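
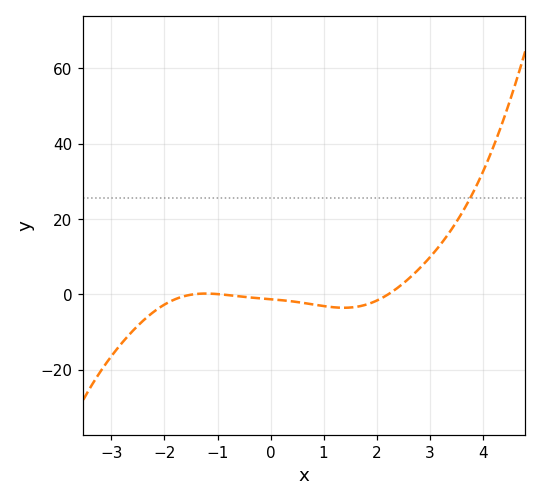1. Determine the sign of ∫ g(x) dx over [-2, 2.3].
negative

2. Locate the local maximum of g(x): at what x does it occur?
-1.22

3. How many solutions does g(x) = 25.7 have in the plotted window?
1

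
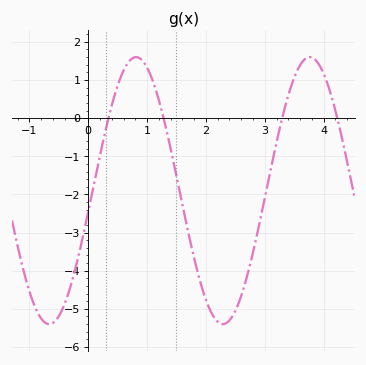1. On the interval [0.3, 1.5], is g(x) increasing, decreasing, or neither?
neither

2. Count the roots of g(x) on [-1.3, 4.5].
4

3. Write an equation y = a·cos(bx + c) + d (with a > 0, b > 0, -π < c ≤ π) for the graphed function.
y = 3.5cos(2.1x - 1.7) - 1.9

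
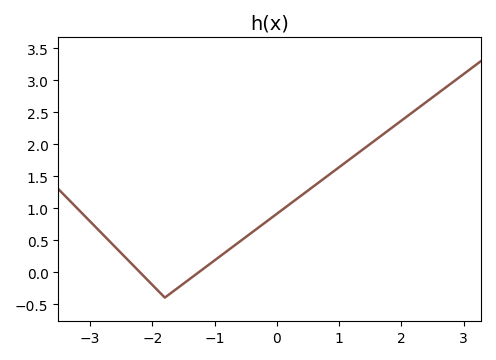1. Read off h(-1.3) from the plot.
-0.036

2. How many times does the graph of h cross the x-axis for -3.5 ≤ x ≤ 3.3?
2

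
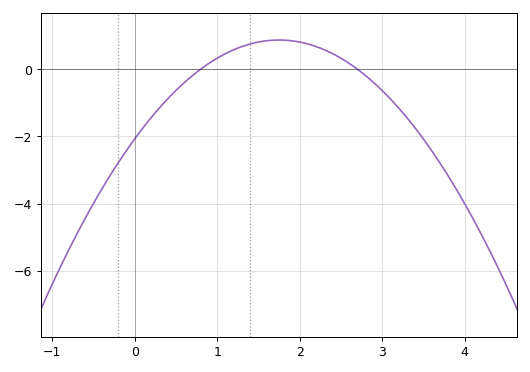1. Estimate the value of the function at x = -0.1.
-2.4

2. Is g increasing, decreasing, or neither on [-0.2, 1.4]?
increasing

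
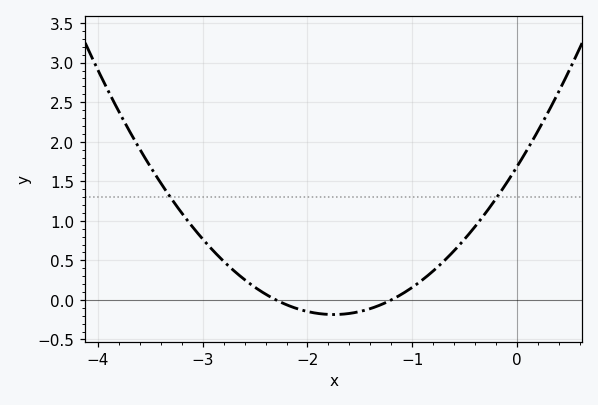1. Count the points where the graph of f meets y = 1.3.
2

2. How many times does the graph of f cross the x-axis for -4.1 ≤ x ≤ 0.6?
2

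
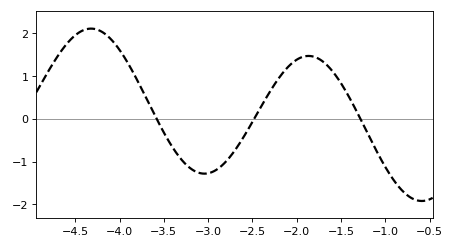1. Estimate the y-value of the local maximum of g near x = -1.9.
1.5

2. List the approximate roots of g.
-3.6, -2.5, -1.3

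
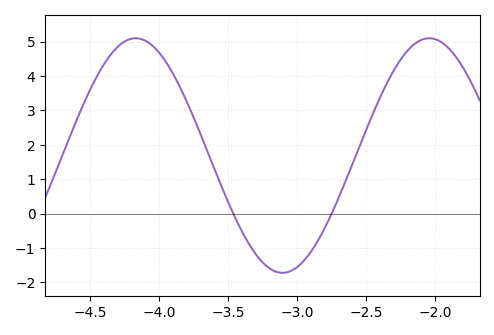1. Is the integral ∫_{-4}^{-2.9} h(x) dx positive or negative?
positive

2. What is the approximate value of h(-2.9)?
-1.1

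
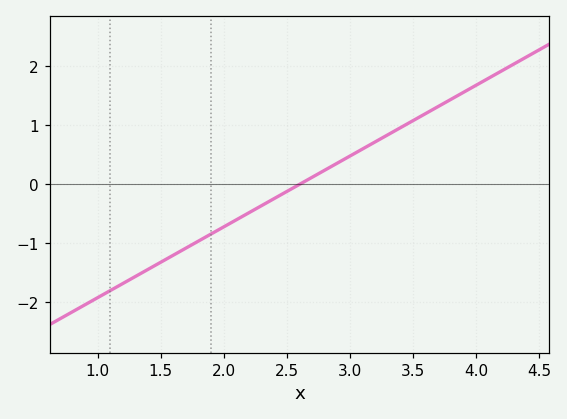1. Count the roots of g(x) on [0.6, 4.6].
1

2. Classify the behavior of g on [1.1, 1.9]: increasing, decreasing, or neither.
increasing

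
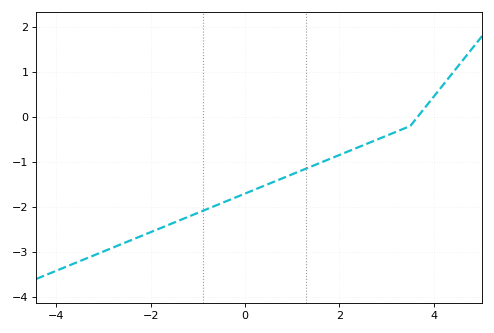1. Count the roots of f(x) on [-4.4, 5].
1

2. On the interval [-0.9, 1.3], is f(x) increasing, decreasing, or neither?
increasing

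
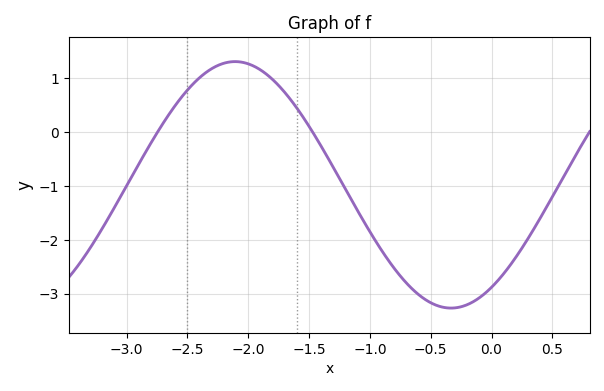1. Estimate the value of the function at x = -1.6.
0.4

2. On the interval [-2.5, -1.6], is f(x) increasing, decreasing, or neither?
neither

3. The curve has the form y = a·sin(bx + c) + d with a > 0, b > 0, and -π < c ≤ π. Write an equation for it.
y = 2.29sin(1.8x - 0.98) - 0.98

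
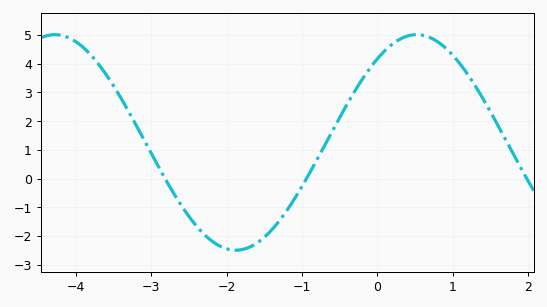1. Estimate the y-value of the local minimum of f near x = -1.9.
-2.49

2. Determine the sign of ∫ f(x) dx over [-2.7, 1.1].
positive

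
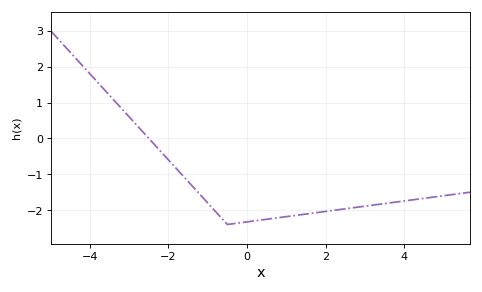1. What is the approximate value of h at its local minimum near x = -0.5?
-2.4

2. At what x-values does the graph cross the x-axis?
-2.5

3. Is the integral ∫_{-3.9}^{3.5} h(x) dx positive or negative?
negative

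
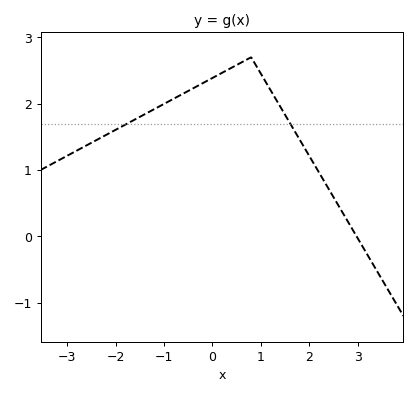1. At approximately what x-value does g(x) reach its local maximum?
0.8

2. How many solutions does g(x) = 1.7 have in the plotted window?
2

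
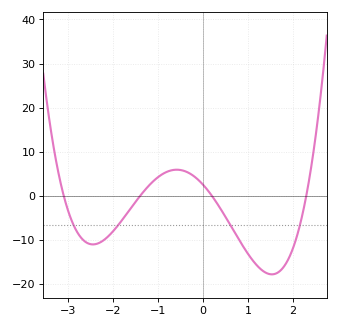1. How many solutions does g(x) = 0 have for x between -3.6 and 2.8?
4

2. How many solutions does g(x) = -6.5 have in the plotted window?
4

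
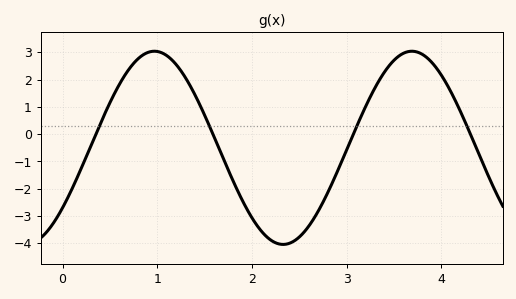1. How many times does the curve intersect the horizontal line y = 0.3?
4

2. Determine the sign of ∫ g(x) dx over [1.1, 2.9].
negative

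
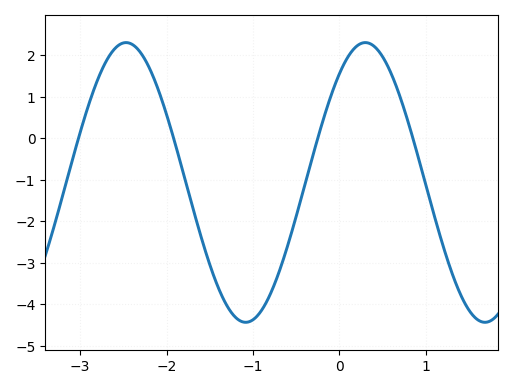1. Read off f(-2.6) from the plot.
2.2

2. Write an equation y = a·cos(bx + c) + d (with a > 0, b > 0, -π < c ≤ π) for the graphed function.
y = 3.37cos(2.3x - 0.68) - 1.06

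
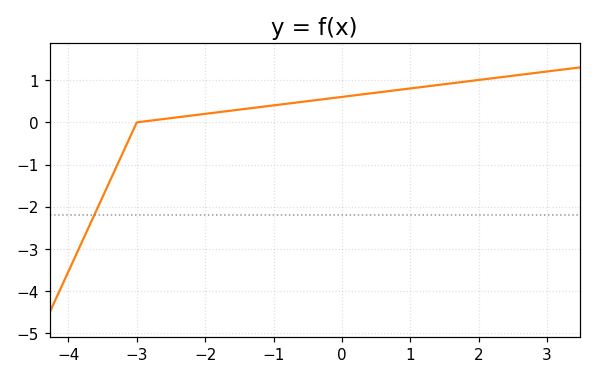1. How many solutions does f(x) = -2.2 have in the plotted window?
1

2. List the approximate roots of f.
-3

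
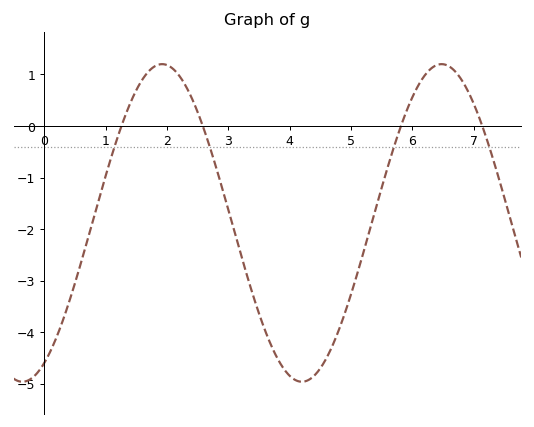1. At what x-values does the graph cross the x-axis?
1.2, 2.6, 5.8, 7.2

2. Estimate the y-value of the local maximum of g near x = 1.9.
1.2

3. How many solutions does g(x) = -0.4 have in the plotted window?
4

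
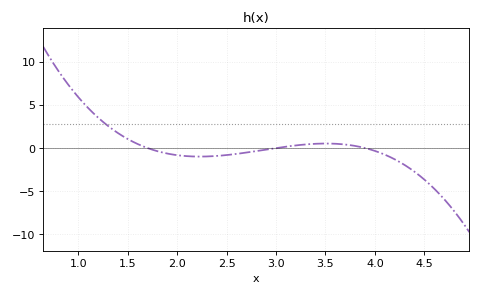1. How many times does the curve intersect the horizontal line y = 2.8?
1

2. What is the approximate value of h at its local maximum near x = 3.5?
0.522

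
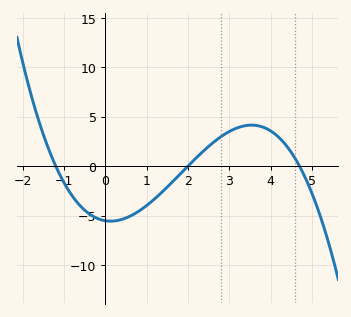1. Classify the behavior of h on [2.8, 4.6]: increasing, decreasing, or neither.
neither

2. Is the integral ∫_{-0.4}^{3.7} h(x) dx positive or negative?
negative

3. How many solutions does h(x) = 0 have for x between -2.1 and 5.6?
3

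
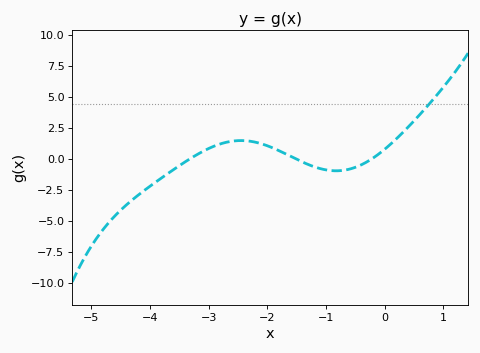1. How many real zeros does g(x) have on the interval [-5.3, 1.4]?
3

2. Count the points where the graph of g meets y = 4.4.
1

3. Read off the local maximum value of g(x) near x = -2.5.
1.47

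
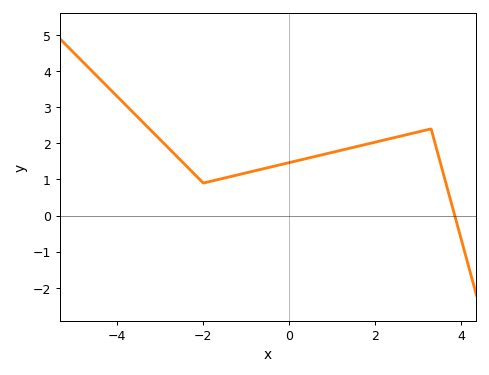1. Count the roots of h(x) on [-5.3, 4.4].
1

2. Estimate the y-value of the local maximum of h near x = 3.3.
2.4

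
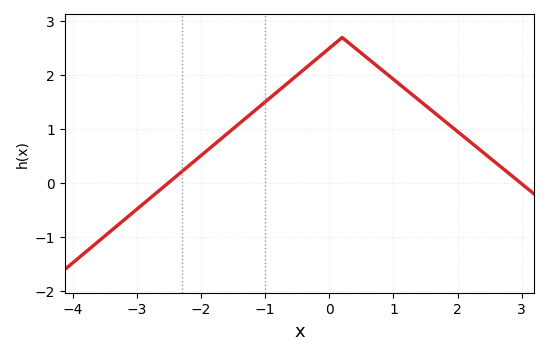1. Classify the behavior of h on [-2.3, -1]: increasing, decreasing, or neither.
increasing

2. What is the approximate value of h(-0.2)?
2.3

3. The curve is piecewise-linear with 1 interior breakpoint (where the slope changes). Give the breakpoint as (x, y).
(0.2, 2.7)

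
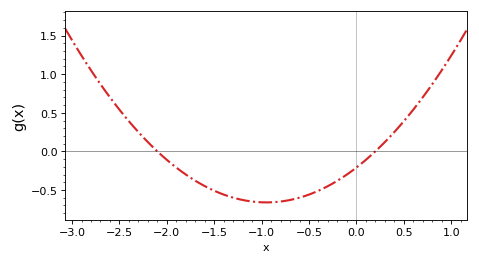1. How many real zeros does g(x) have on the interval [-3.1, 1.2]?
2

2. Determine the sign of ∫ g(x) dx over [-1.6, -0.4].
negative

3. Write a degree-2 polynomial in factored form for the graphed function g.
y = 0.5(x + 2.1)(x - 0.2)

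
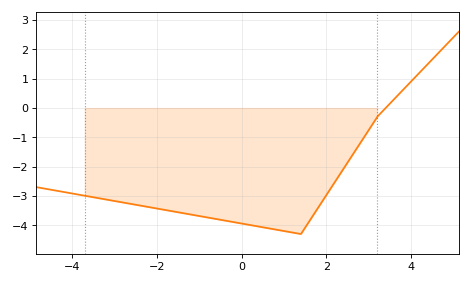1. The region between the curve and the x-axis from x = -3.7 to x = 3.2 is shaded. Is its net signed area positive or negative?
negative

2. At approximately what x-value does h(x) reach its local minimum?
1.4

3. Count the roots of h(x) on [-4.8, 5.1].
1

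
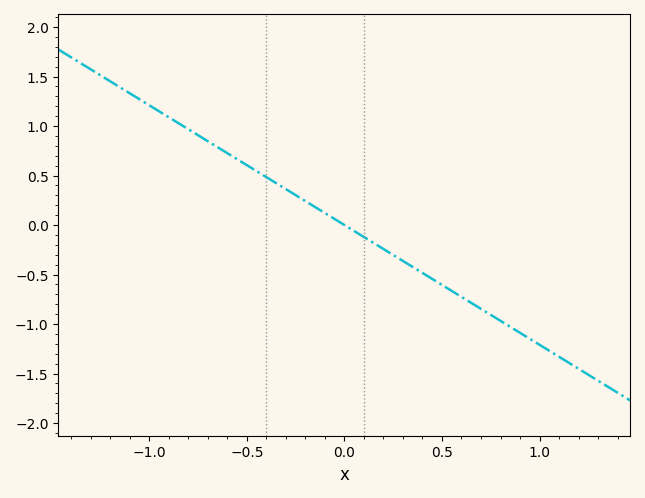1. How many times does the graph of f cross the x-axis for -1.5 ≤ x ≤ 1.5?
1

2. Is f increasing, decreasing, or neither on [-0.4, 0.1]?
decreasing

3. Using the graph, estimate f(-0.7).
0.847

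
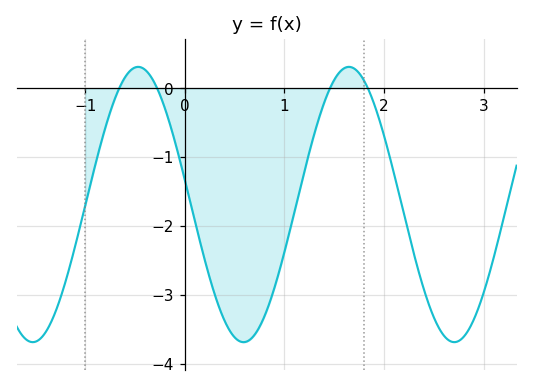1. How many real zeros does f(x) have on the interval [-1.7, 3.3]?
4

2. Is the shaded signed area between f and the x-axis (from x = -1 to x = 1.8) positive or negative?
negative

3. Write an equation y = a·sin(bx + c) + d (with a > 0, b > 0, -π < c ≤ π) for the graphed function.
y = 2sin(3x + 3) - 1.69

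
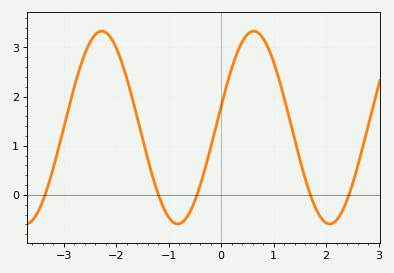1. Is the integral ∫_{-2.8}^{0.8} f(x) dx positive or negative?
positive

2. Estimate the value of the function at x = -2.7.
2.5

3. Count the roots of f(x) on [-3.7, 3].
5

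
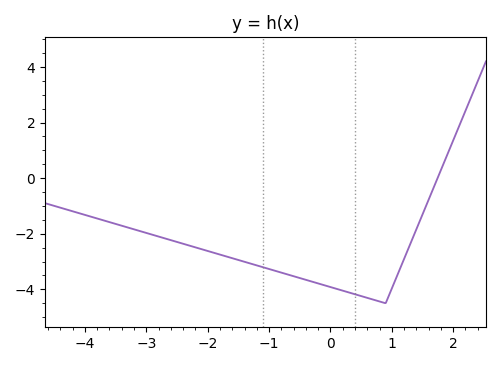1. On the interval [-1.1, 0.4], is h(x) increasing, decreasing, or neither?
decreasing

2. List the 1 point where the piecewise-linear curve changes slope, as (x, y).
(0.9, -4.5)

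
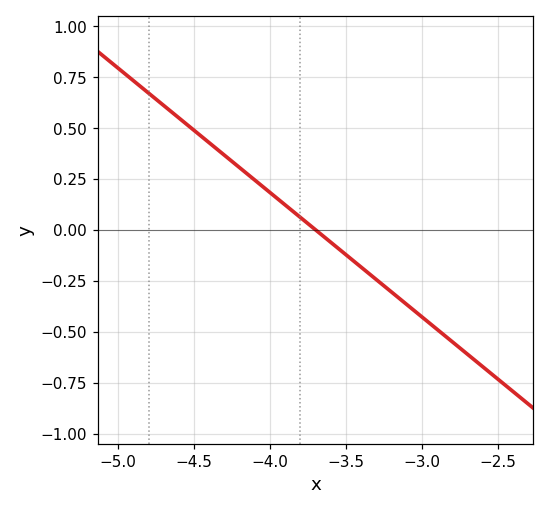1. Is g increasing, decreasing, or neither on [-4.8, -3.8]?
decreasing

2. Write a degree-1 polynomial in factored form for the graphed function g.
y = -0.61(x + 3.7)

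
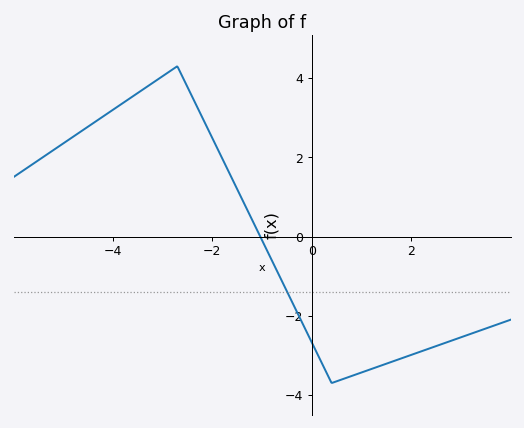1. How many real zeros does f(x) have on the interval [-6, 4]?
1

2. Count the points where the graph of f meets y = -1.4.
1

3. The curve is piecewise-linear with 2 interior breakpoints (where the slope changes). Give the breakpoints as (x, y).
(-2.7, 4.3); (0.4, -3.7)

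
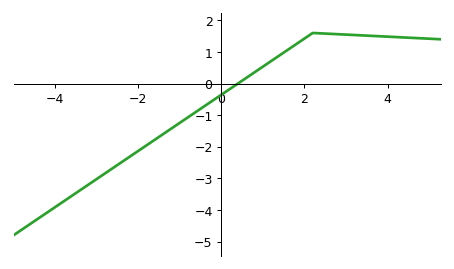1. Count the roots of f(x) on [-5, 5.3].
1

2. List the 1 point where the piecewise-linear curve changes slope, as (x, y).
(2.2, 1.6)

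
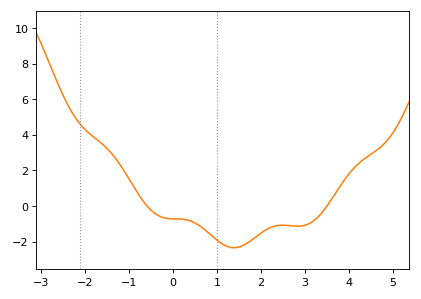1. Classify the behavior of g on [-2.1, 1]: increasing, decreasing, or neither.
decreasing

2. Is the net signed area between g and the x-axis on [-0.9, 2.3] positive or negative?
negative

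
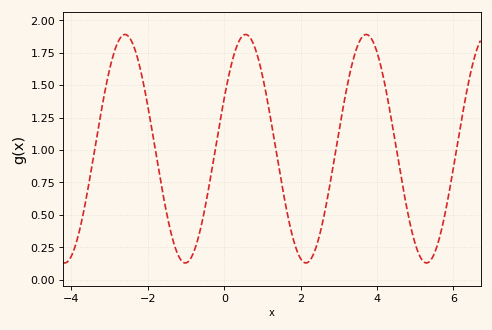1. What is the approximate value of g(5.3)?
0.13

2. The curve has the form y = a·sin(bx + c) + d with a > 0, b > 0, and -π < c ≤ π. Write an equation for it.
y = 0.88sin(1.99x + 0.46) + 1.01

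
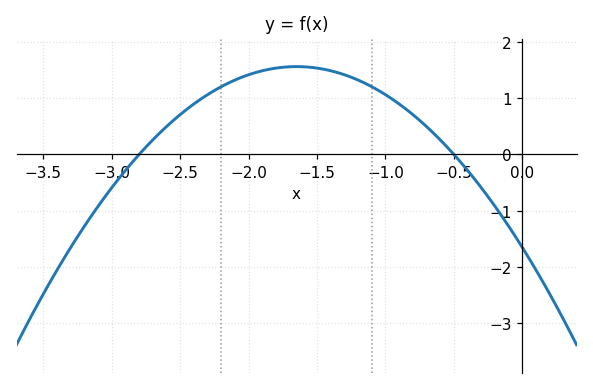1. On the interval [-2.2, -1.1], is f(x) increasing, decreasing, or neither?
neither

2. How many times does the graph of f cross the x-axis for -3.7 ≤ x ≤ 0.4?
2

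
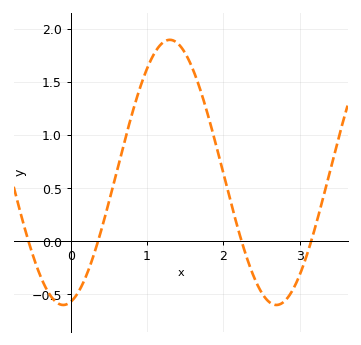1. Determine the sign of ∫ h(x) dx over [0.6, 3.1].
positive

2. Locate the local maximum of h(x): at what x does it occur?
1.3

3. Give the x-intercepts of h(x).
-0.553, 0.357, 2.24, 3.15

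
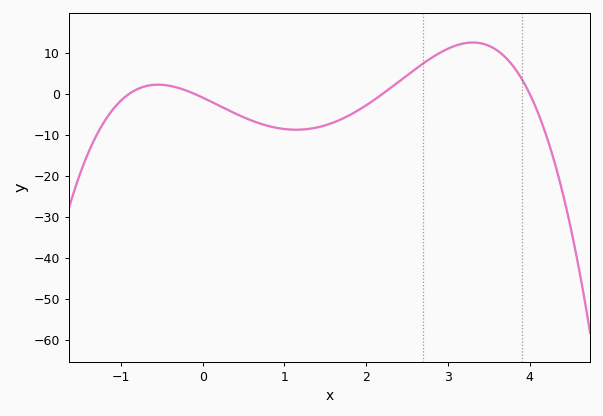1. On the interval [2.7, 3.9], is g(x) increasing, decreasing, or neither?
neither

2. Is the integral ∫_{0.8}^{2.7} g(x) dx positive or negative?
negative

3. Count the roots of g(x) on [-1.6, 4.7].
4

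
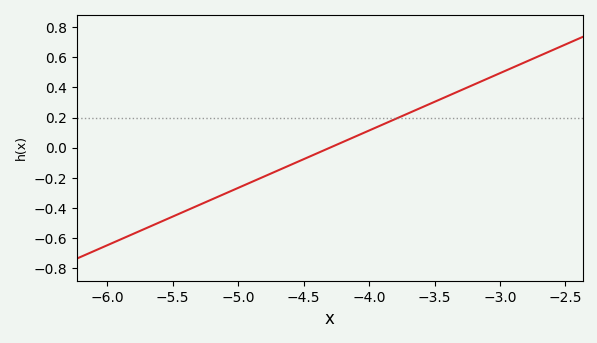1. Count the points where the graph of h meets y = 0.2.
1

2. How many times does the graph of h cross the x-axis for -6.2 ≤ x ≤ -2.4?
1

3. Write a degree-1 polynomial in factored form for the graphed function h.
y = 0.38(x + 4.3)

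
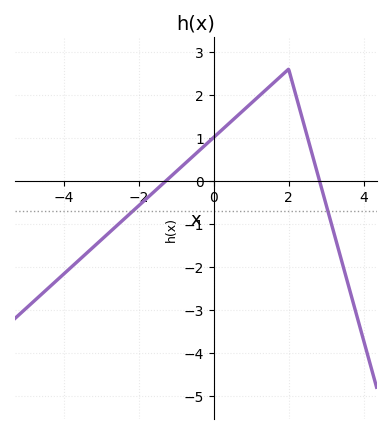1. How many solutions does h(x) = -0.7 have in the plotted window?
2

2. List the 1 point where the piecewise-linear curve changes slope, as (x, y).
(2, 2.6)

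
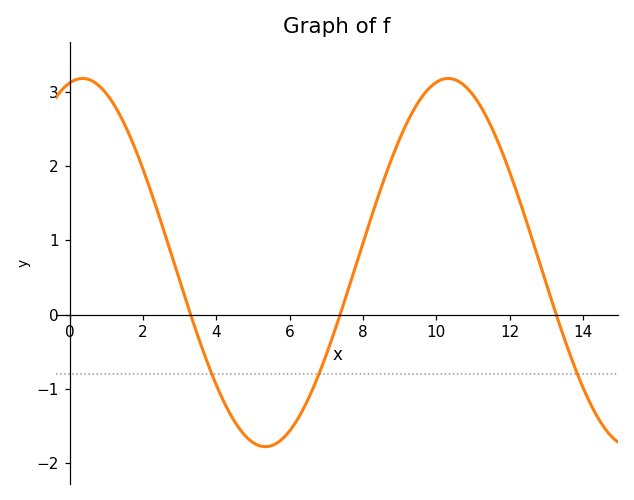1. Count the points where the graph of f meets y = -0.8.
3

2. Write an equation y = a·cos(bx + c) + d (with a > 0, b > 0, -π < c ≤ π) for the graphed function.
y = 2.48cos(0.63x - 0.22) + 0.7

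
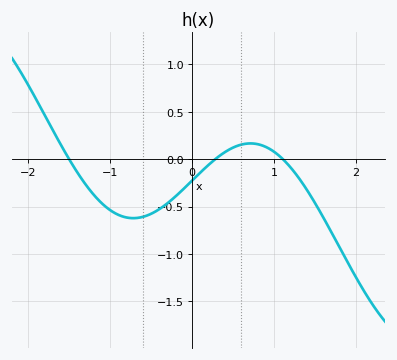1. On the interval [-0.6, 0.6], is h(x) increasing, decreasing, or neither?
increasing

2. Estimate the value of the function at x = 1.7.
-0.75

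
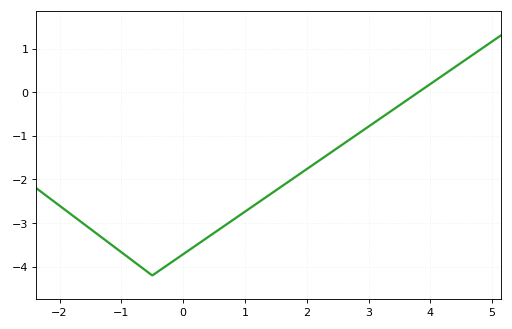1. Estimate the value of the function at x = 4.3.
0.48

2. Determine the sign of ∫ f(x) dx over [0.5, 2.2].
negative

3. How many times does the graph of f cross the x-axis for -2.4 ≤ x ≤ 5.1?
1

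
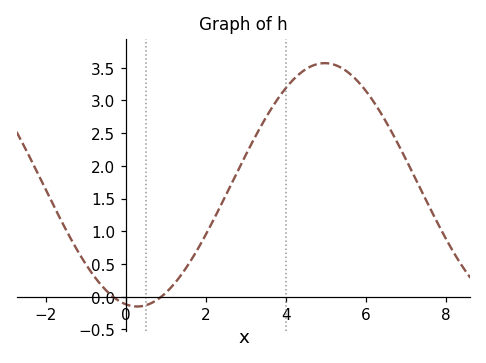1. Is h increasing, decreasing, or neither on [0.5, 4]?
increasing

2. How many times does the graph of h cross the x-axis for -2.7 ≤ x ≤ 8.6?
2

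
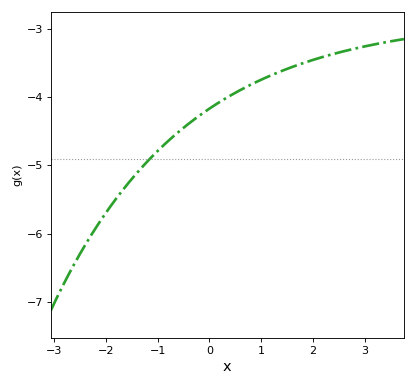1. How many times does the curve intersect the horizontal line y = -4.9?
1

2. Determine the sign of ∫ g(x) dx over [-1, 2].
negative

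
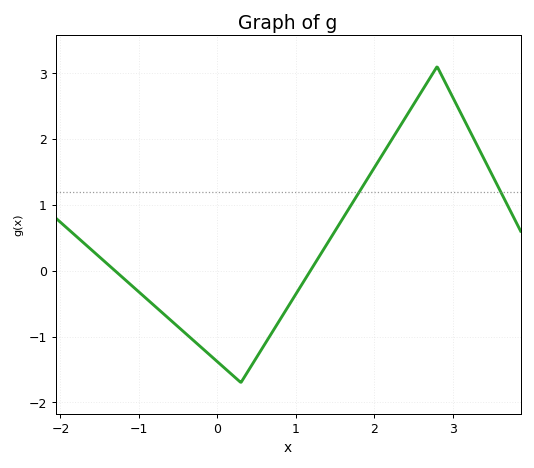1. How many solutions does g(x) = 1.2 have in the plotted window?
2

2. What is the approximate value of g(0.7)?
-0.9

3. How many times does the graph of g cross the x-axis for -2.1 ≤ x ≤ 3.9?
2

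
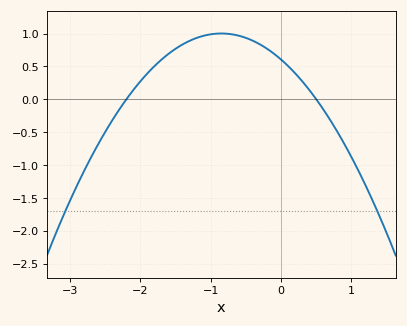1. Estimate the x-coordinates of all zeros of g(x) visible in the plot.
-2.2, 0.5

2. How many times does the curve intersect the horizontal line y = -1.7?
2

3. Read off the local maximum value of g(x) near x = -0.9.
1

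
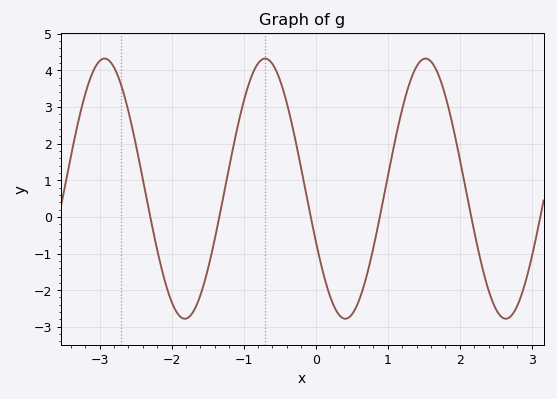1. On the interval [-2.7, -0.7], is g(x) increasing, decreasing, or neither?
neither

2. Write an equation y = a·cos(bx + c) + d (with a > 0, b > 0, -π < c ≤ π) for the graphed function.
y = 3.55cos(2.8x + 2) + 0.77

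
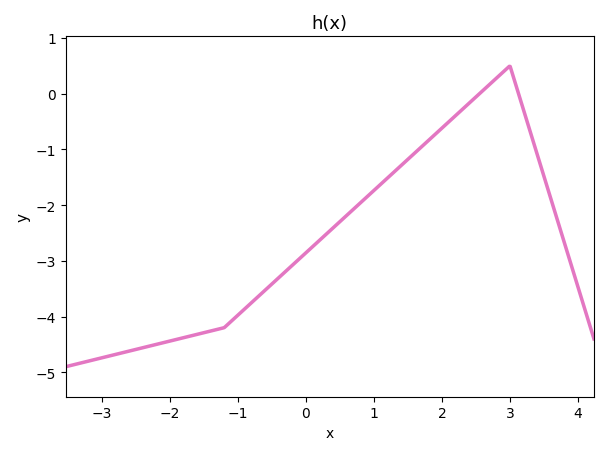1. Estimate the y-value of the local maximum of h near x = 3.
0.5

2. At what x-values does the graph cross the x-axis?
2.55, 3.13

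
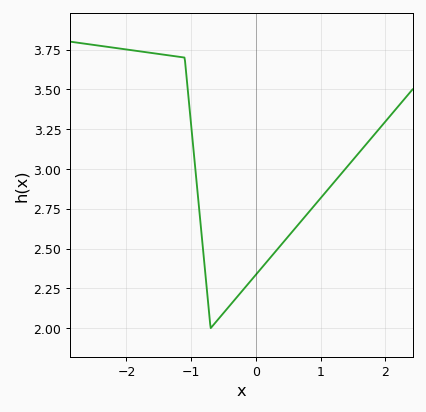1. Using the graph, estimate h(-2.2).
3.75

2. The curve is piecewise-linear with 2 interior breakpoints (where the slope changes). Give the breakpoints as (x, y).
(-1.1, 3.7); (-0.7, 2)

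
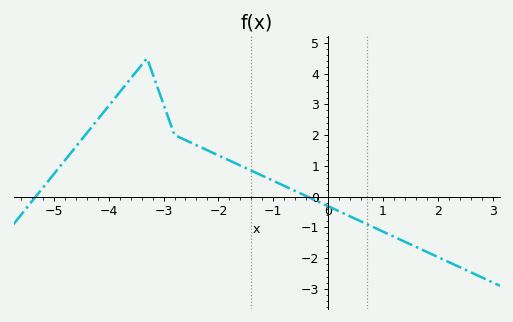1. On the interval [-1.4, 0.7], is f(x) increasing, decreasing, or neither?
decreasing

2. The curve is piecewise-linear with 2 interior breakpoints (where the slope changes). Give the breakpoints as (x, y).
(-3.3, 4.5); (-2.8, 2)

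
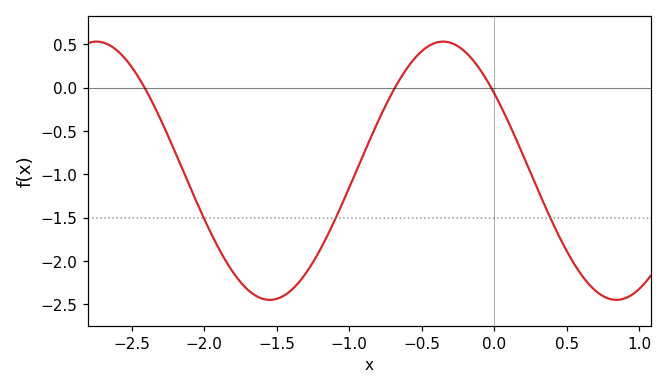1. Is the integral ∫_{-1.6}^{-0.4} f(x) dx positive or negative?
negative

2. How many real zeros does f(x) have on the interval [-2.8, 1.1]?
3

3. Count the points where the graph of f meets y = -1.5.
3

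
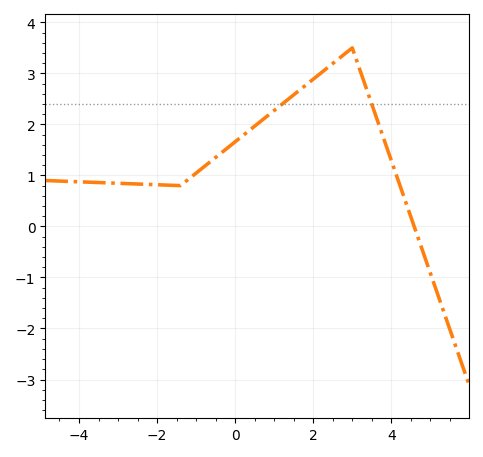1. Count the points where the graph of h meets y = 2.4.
2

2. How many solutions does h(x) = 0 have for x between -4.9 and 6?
1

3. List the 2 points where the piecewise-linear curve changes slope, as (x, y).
(-1.4, 0.8); (3, 3.5)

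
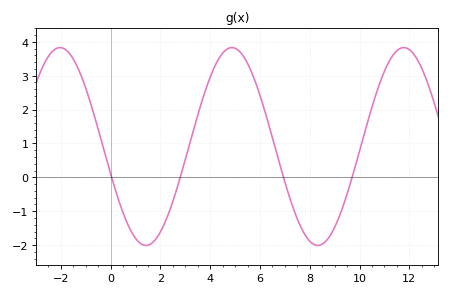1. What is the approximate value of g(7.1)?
-0.385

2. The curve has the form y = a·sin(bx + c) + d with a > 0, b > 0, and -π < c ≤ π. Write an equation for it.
y = 2.92sin(0.91x - 2.86) + 0.91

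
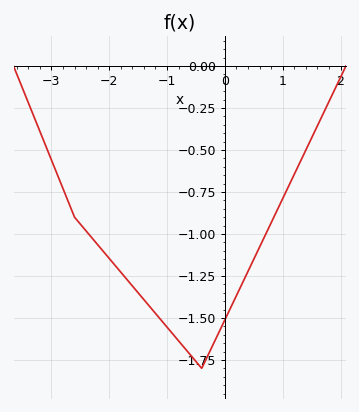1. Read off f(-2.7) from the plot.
-0.815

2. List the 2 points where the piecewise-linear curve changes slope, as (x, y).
(-2.6, -0.9); (-0.4, -1.8)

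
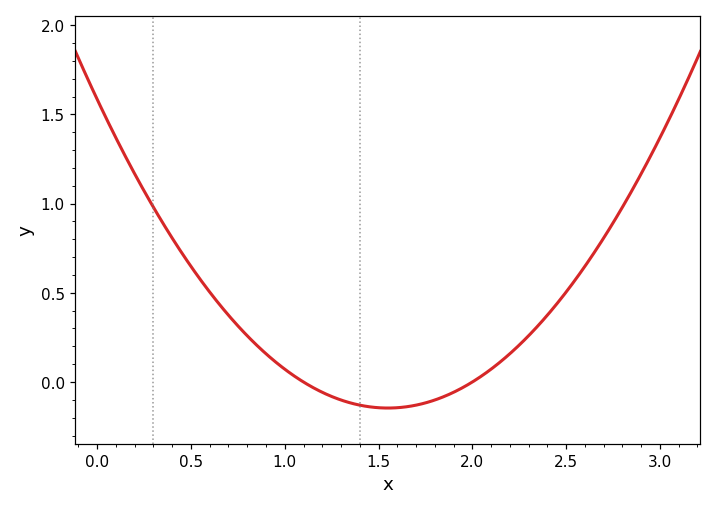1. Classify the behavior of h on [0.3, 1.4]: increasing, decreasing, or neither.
decreasing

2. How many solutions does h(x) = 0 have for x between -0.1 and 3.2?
2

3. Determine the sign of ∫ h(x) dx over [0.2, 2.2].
positive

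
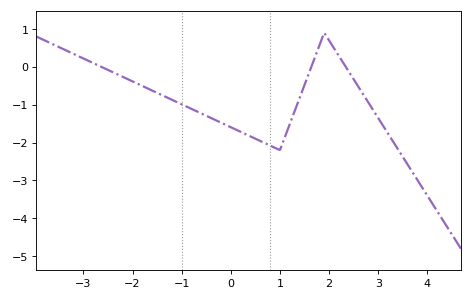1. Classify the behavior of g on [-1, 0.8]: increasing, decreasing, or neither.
decreasing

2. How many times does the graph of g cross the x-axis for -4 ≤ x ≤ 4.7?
3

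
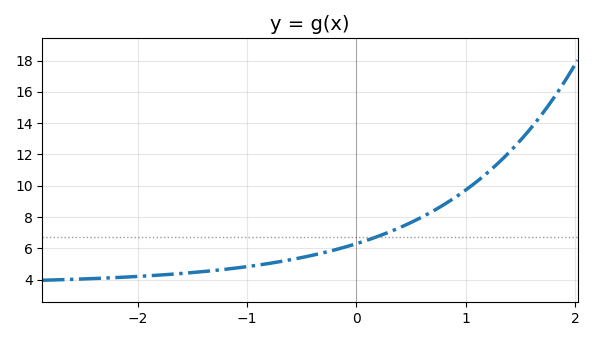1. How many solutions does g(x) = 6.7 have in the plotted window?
1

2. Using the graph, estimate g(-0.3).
5.8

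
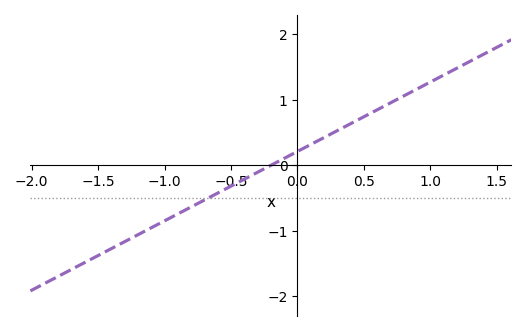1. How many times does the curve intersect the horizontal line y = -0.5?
1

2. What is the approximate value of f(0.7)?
1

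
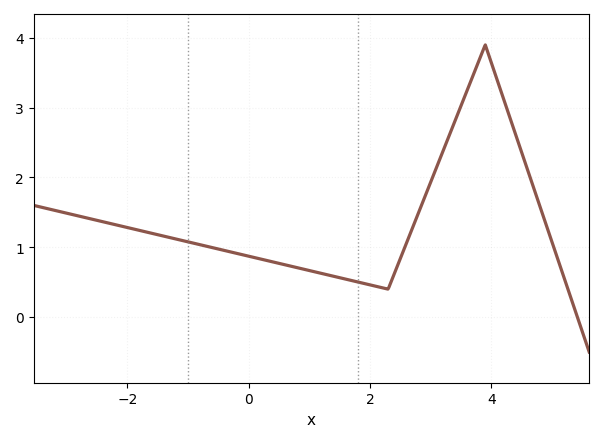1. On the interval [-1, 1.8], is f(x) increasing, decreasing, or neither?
decreasing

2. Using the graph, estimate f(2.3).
0.4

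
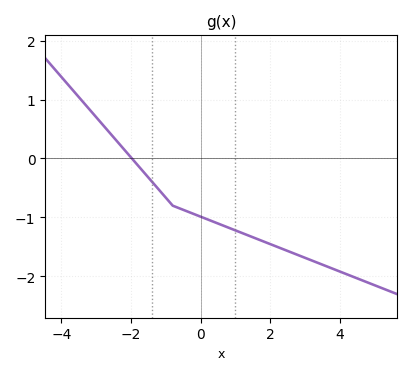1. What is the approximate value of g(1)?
-1.2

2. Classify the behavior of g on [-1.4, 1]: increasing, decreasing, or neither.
decreasing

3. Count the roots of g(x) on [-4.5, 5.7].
1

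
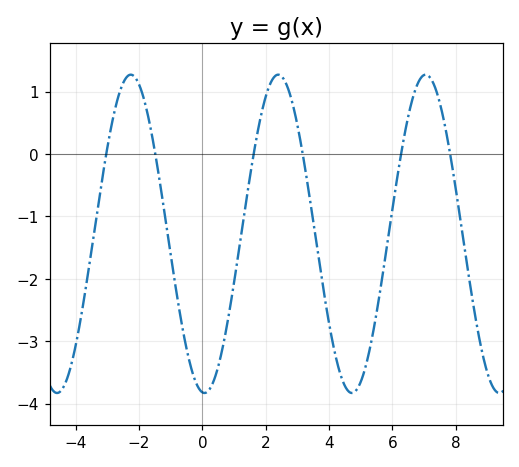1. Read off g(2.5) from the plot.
1.2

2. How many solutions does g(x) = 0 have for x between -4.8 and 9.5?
6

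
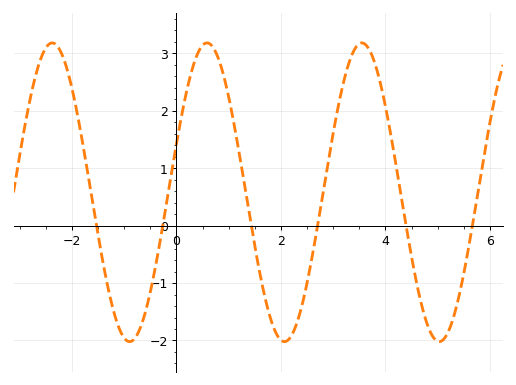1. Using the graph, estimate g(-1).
-1.96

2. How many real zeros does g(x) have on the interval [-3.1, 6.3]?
6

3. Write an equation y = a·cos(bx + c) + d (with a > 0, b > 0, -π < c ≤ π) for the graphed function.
y = 2.6cos(2.12x - 1.24) + 0.58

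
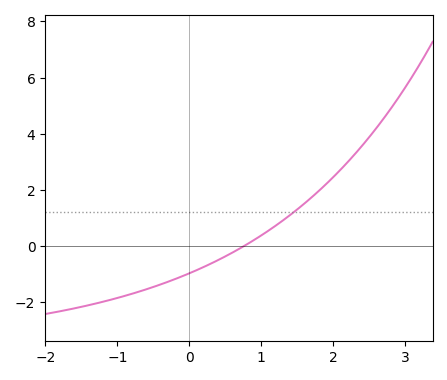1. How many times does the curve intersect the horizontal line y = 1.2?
1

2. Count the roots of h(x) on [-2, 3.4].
1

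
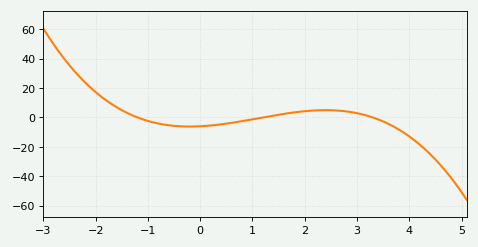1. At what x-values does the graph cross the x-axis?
-1.2, 1.2, 3.4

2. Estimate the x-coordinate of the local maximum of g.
2.4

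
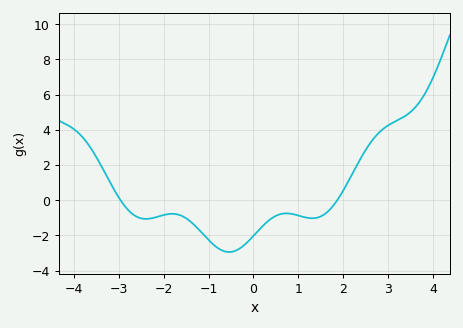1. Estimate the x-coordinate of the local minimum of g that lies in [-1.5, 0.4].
-0.6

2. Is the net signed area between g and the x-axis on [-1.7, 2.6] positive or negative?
negative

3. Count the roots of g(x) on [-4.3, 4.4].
2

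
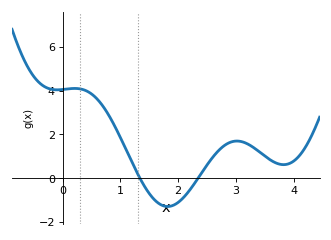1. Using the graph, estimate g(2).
-1.11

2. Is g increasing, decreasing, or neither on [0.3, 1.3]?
decreasing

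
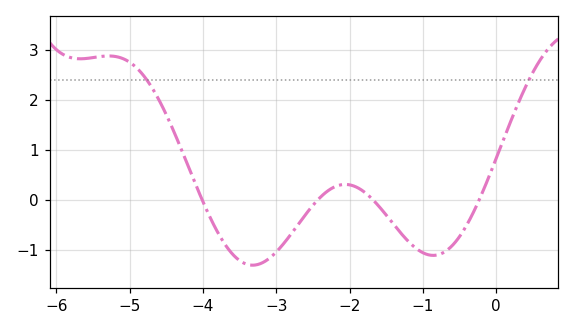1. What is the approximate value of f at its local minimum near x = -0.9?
-1.1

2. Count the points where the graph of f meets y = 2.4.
2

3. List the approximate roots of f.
-4, -2.4, -1.7, -0.2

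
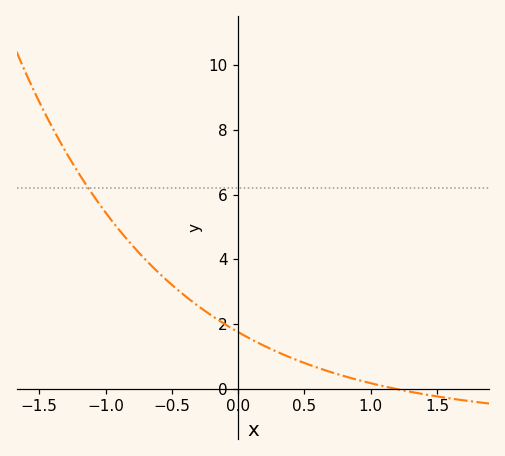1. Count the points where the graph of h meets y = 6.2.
1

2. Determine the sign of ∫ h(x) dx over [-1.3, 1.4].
positive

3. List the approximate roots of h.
1.2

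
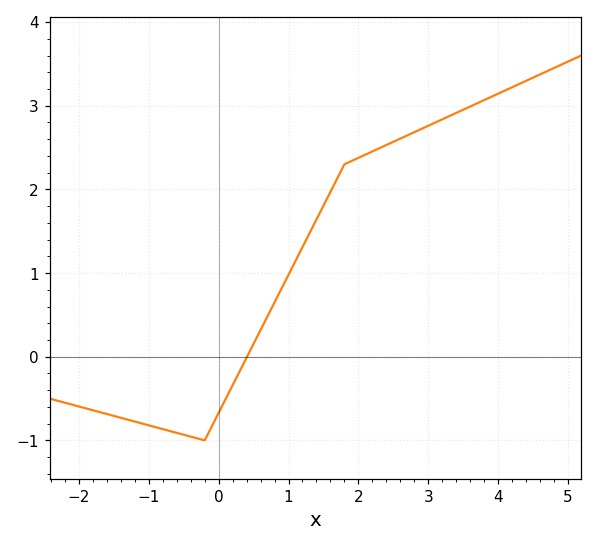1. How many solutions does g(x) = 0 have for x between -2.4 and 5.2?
1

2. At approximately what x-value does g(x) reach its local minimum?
-0.2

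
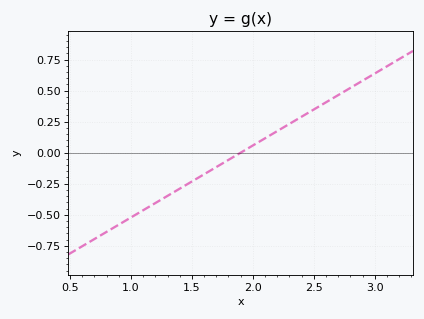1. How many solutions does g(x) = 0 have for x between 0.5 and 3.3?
1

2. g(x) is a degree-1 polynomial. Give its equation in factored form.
y = 0.58(x - 1.9)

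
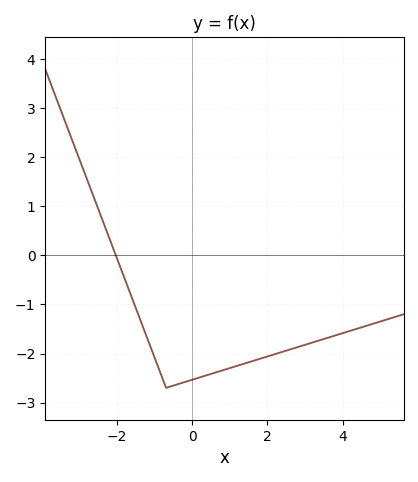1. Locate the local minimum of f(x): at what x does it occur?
-0.6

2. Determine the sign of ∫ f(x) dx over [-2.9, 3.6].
negative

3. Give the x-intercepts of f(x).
-2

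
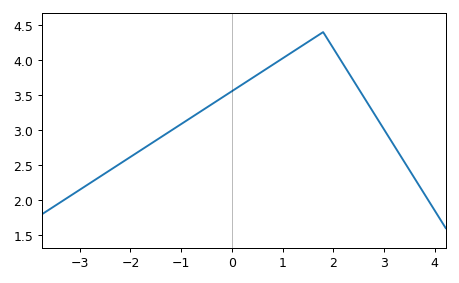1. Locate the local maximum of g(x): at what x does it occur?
1.8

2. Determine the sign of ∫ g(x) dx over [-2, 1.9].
positive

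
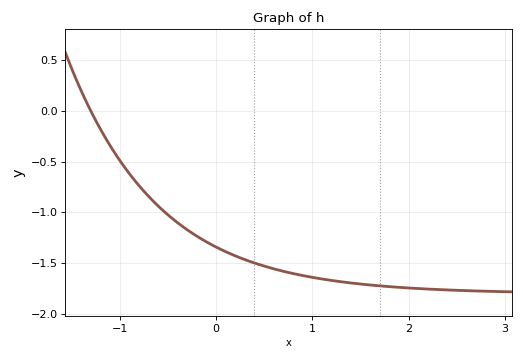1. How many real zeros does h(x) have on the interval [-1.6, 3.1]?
1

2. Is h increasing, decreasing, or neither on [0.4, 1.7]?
decreasing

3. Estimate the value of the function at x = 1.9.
-1.75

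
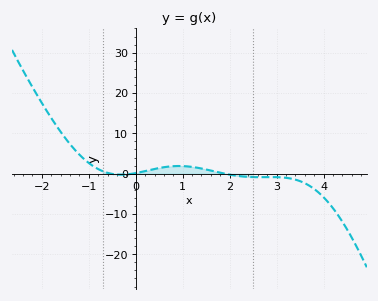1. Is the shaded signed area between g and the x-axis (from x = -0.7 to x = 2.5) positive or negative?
positive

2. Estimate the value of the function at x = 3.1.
-1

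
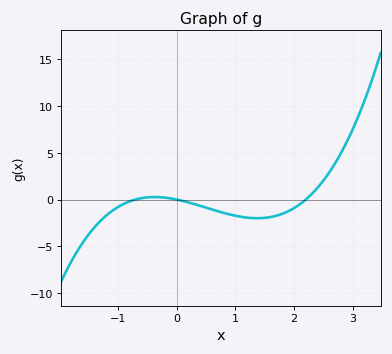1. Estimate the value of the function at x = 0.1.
0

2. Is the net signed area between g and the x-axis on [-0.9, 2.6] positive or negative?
negative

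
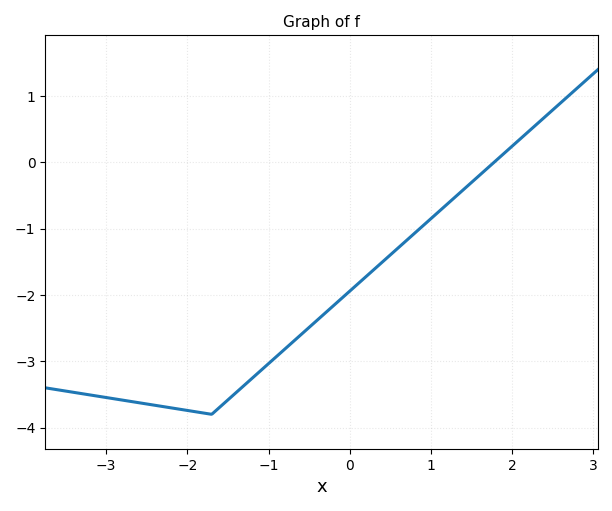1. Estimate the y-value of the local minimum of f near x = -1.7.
-3.8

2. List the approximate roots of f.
1.77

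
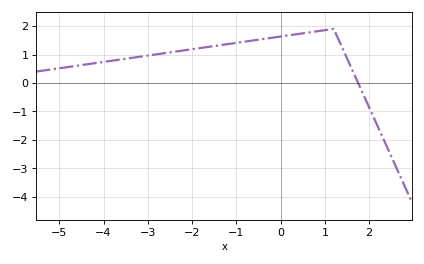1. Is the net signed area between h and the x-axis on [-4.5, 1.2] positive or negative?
positive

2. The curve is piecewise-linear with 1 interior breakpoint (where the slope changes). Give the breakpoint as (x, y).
(1.2, 1.9)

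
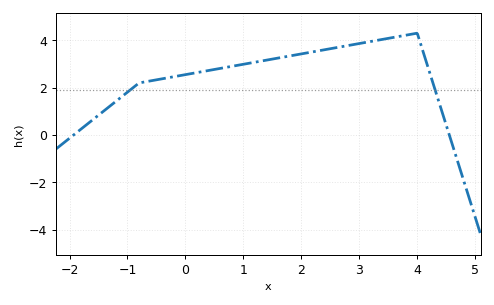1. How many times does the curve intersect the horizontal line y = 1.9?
2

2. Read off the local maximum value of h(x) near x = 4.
4.3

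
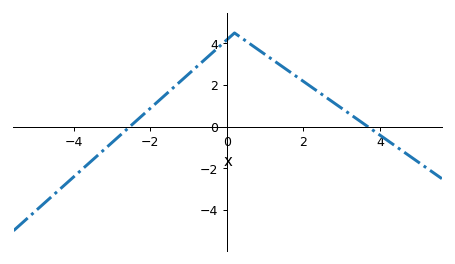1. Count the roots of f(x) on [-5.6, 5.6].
2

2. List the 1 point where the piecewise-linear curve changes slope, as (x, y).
(0.2, 4.5)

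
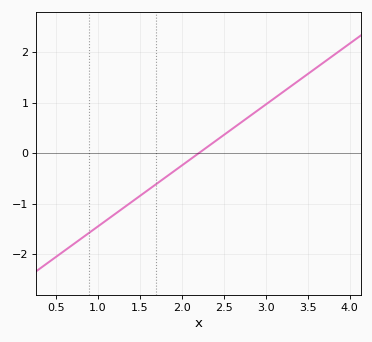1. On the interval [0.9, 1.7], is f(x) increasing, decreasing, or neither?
increasing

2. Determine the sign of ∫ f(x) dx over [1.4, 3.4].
positive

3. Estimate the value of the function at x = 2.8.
0.7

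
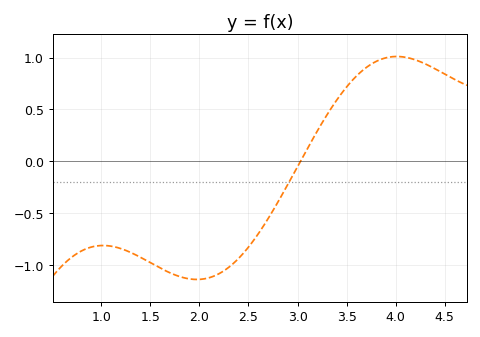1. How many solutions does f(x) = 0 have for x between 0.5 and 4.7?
1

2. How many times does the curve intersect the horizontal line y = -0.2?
1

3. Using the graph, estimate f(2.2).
-1.1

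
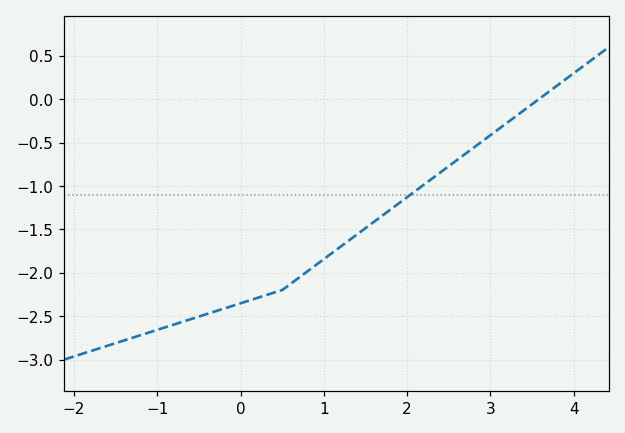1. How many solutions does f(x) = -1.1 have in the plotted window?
1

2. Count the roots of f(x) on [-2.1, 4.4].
1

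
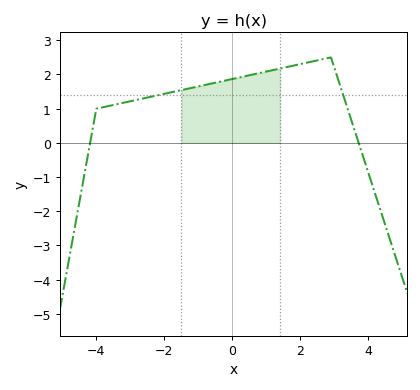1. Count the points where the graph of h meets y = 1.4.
2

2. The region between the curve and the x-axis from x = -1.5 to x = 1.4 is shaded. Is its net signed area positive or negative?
positive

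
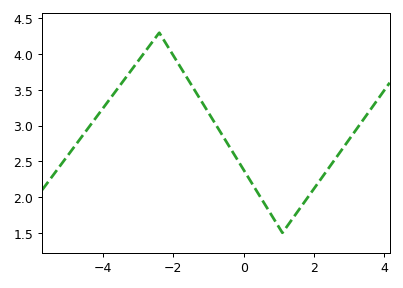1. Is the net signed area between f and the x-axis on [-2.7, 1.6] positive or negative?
positive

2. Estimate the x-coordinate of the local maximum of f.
-2.4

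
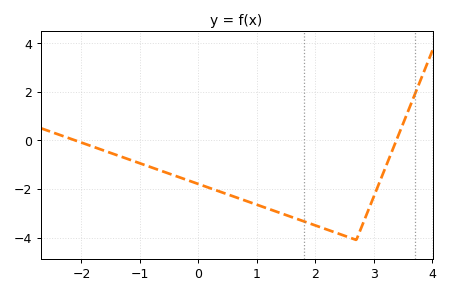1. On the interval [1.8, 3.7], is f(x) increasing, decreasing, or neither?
neither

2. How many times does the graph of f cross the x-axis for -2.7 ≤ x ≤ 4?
2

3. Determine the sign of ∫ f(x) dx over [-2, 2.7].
negative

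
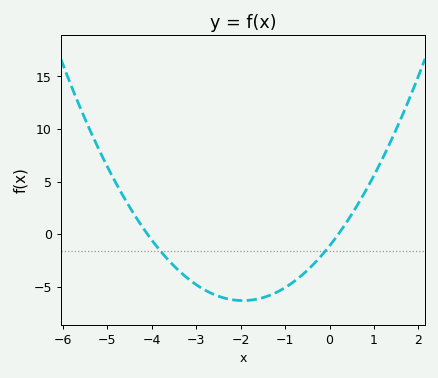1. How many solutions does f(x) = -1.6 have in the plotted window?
2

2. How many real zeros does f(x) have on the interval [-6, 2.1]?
2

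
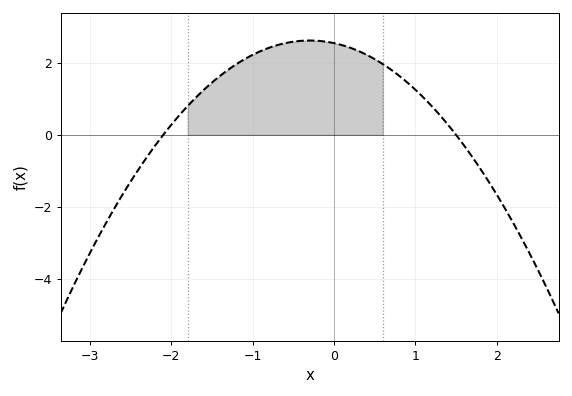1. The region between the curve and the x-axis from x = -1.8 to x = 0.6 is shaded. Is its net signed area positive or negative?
positive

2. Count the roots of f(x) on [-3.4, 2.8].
2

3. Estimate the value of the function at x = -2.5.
-1.3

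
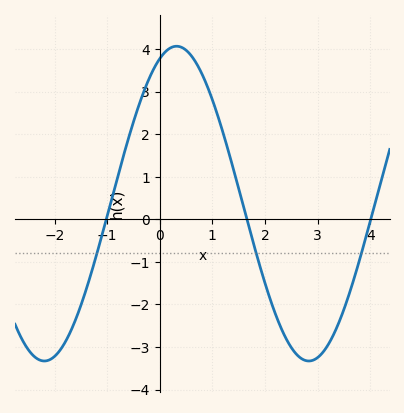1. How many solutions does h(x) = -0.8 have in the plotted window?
3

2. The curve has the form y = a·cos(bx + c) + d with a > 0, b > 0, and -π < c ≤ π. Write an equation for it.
y = 3.7cos(1.2x - 0.4) + 0.37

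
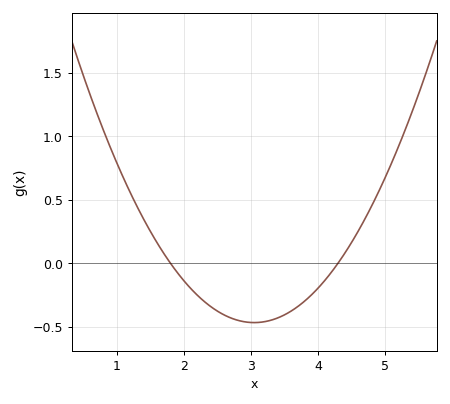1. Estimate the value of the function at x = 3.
-0.468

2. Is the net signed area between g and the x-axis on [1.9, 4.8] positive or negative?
negative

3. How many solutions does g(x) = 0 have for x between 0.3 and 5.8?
2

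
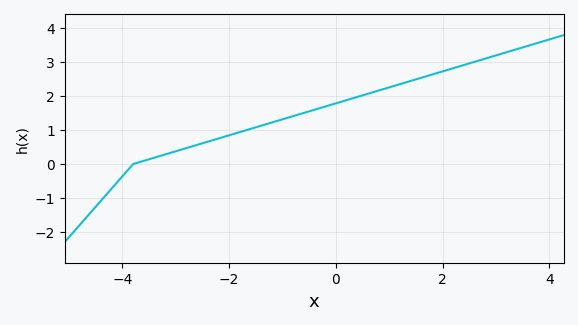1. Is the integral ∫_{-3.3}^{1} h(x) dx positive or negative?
positive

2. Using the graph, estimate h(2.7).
3.06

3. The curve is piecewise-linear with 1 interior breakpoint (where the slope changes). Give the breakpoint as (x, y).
(-3.8, 0)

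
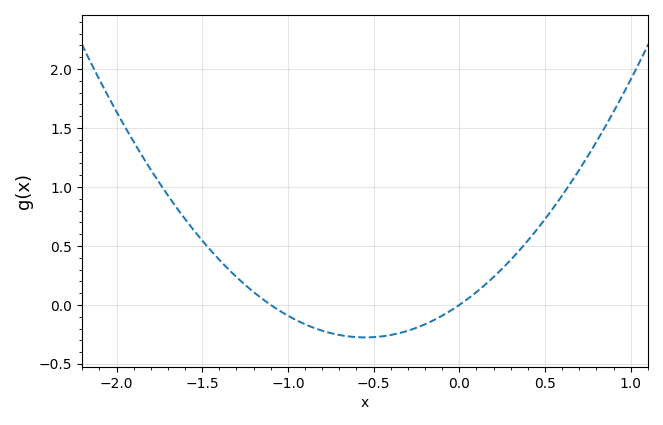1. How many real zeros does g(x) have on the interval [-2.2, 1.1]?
2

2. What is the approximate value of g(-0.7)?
-0.25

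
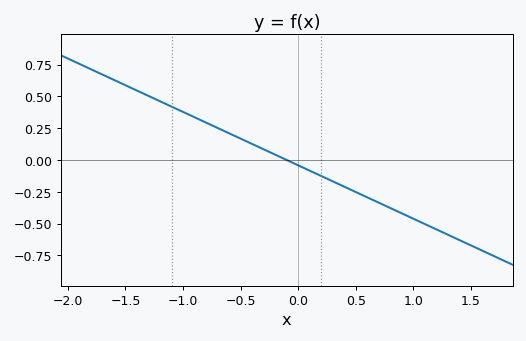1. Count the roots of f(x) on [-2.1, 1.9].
1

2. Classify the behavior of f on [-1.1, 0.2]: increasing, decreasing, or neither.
decreasing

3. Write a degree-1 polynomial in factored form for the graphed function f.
y = -0.42(x + 0.1)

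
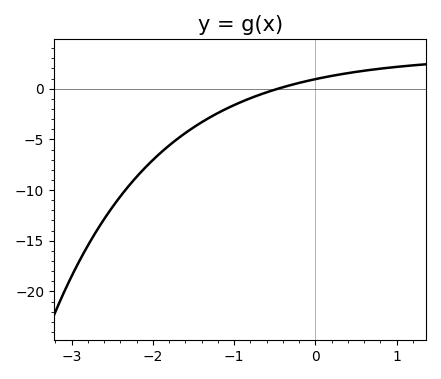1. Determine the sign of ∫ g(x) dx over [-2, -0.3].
negative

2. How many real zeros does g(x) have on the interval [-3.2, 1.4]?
1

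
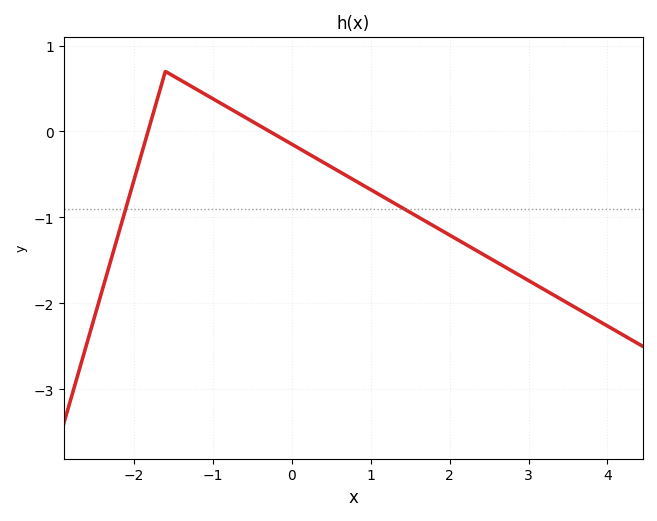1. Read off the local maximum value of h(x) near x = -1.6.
0.7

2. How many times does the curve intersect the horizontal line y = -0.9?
2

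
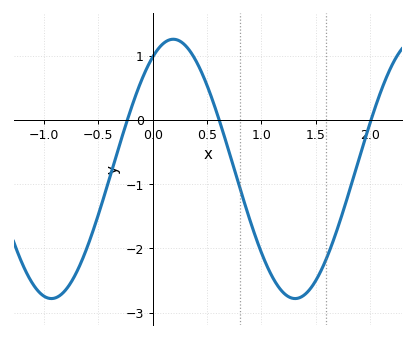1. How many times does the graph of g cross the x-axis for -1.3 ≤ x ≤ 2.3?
3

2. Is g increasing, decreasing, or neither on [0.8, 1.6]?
neither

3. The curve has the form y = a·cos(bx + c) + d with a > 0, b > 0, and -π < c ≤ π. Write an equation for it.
y = 2.02cos(2.8x - 0.532) - 0.76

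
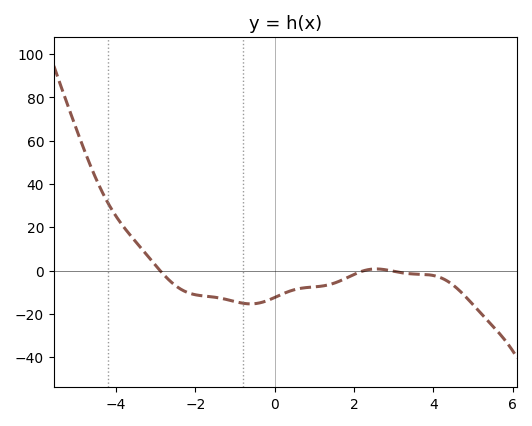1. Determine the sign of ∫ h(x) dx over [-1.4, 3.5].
negative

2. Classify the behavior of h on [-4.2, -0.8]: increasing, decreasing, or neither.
decreasing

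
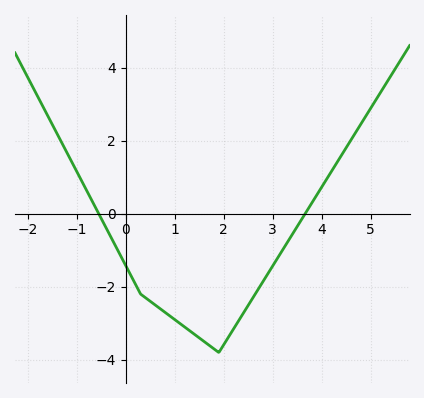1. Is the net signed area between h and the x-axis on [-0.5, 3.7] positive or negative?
negative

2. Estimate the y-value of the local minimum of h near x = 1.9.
-3.8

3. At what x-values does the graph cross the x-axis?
-0.6, 3.6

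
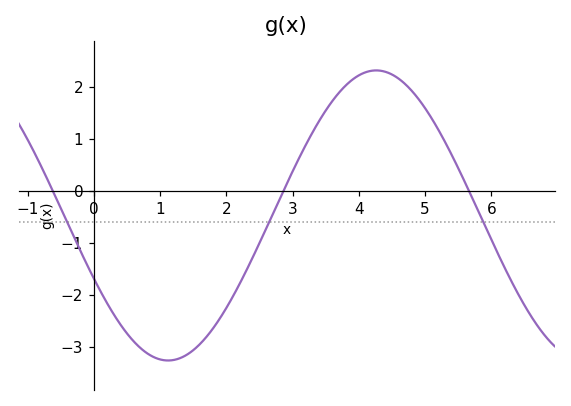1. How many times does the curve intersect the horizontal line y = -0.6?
3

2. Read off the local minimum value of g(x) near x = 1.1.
-3.26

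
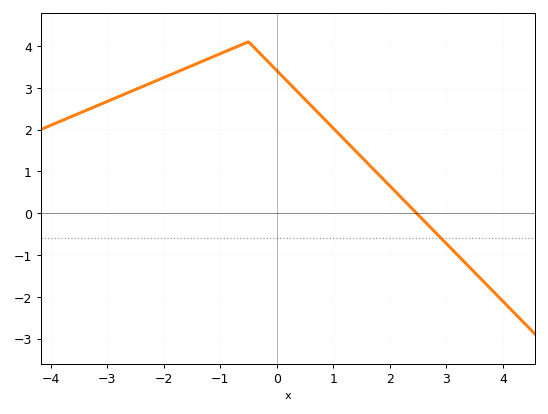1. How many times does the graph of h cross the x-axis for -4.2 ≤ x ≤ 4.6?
1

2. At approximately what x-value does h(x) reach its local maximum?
-0.502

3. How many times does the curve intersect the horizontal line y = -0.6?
1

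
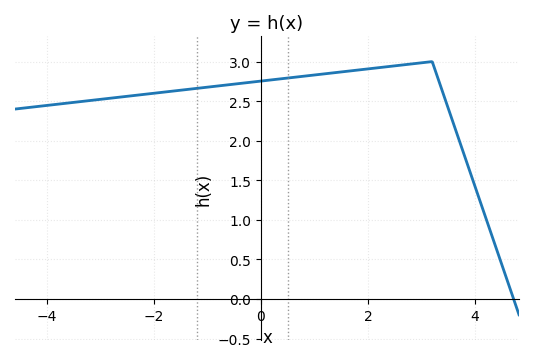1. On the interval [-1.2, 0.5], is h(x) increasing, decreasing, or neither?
increasing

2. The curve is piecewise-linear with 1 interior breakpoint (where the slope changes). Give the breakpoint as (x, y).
(3.2, 3)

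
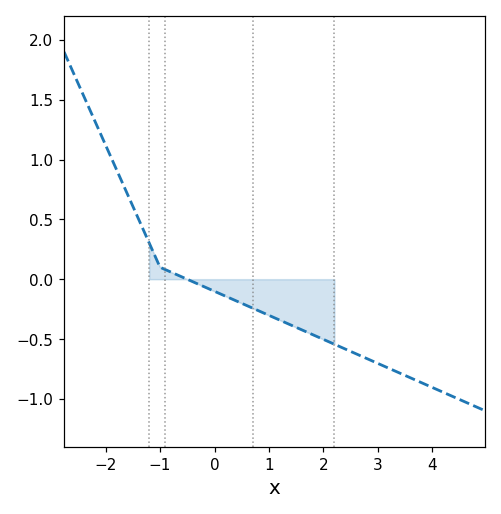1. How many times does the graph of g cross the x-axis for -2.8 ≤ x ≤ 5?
1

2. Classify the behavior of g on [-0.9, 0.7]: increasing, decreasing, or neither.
decreasing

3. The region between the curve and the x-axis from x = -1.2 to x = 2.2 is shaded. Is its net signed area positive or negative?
negative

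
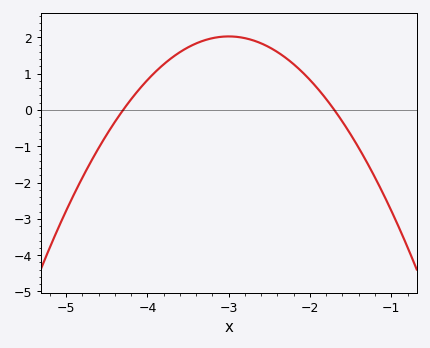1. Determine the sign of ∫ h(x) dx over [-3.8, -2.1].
positive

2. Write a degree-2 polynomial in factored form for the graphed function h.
y = -1.2(x + 4.3)(x + 1.7)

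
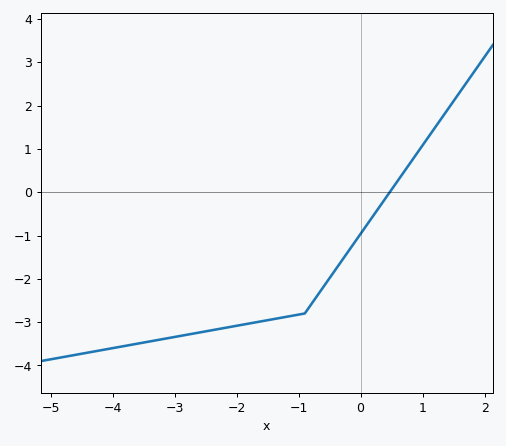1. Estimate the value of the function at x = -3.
-3.3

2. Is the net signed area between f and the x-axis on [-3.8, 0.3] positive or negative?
negative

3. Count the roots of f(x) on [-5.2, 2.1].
1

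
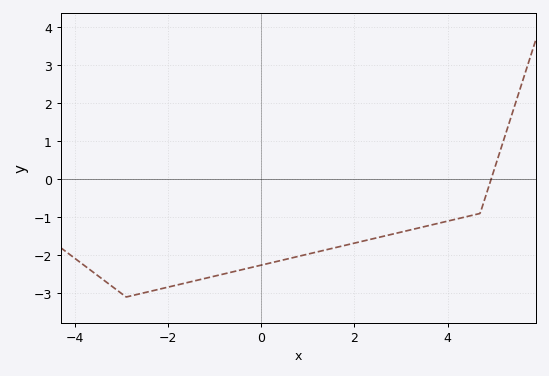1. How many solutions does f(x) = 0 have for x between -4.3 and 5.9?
1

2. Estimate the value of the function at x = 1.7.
-1.77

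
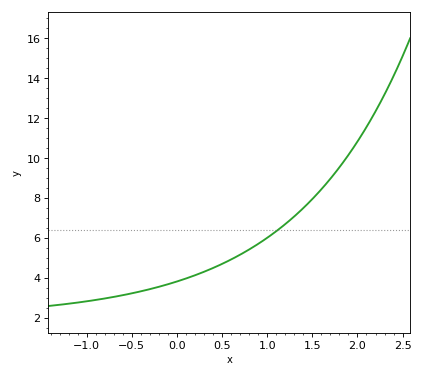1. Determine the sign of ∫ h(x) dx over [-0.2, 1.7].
positive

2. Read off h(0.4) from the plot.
4.49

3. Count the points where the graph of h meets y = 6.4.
1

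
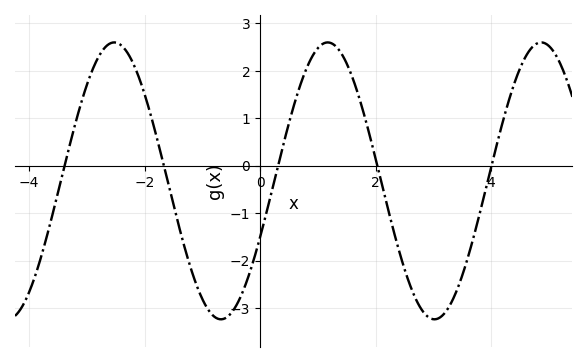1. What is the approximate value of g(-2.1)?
1.87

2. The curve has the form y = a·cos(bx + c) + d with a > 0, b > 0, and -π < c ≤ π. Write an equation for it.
y = 2.92cos(1.7x - 1.99) - 0.32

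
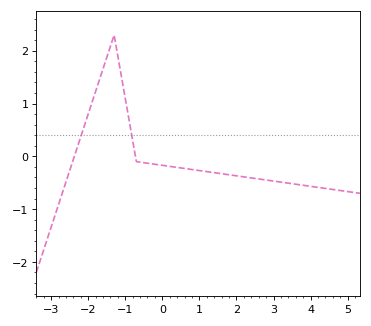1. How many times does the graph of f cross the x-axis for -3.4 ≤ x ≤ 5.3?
2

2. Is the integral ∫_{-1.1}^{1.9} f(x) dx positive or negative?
negative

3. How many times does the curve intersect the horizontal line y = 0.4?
2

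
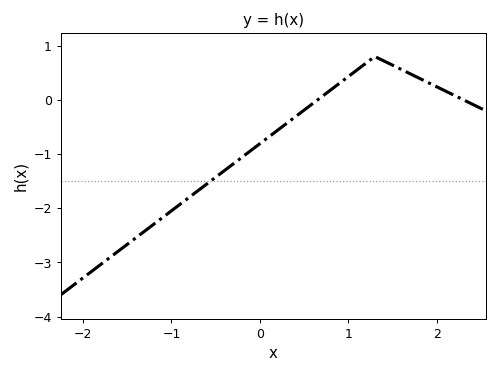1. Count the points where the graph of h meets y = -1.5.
1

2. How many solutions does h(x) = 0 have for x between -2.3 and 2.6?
2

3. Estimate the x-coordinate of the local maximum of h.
1.3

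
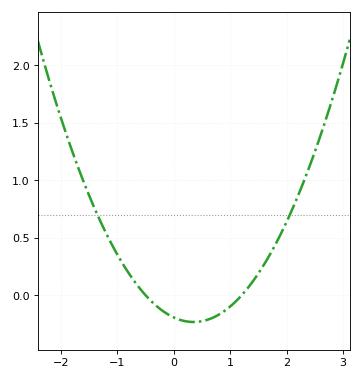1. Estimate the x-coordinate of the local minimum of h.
0.35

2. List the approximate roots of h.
-0.5, 1.2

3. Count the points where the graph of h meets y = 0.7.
2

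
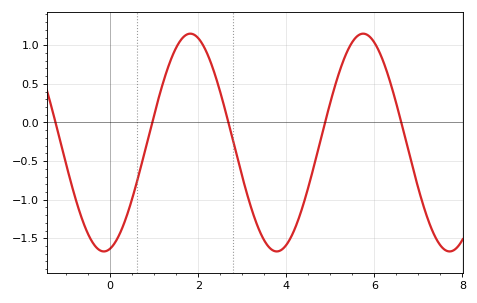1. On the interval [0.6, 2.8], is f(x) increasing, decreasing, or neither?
neither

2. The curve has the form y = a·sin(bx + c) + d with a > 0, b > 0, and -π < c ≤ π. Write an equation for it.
y = 1.41sin(1.6x - 1.34) - 0.26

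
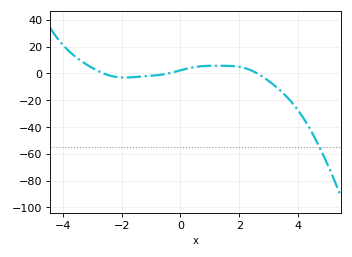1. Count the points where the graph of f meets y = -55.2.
1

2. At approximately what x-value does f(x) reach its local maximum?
1.2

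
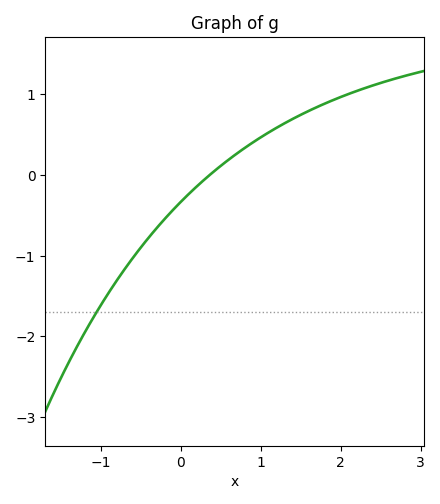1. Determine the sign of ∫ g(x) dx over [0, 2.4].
positive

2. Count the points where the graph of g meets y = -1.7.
1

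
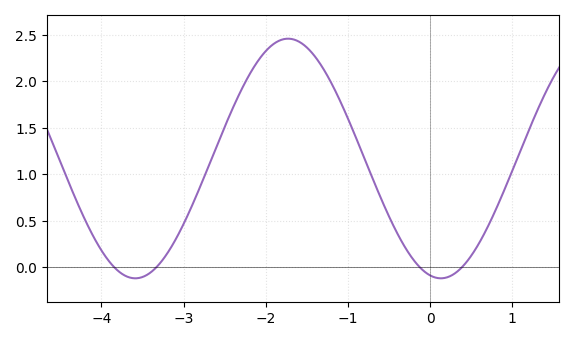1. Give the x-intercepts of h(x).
-3.8, -3.3, -0.1, 0.4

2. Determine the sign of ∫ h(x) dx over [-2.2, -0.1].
positive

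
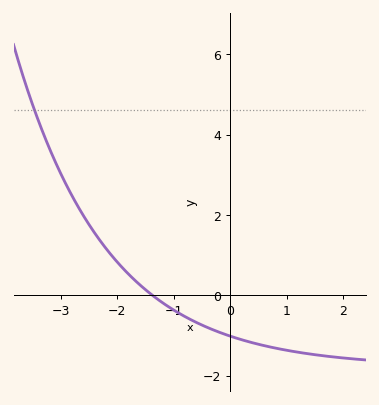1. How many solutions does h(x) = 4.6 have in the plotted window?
1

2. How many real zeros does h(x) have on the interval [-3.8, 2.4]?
1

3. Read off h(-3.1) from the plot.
3.32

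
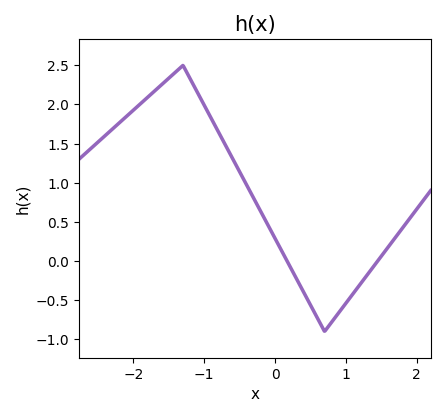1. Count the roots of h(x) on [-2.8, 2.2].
2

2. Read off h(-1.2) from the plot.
2.35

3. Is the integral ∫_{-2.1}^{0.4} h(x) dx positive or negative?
positive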